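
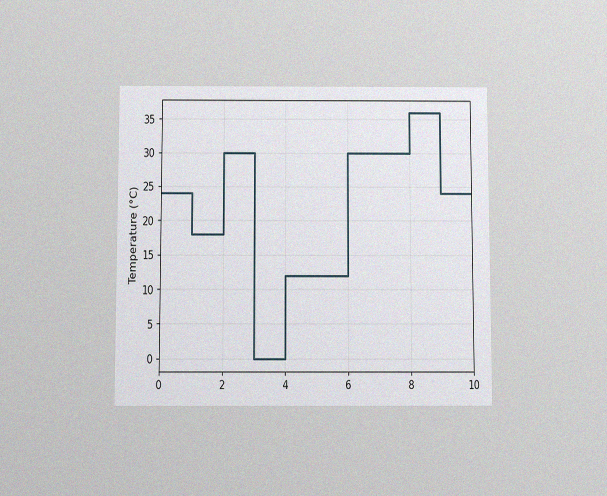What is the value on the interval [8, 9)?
36°C

The chart is viewed slightly from below, with some photo noise. On [8, 9) the step sits at 36°C.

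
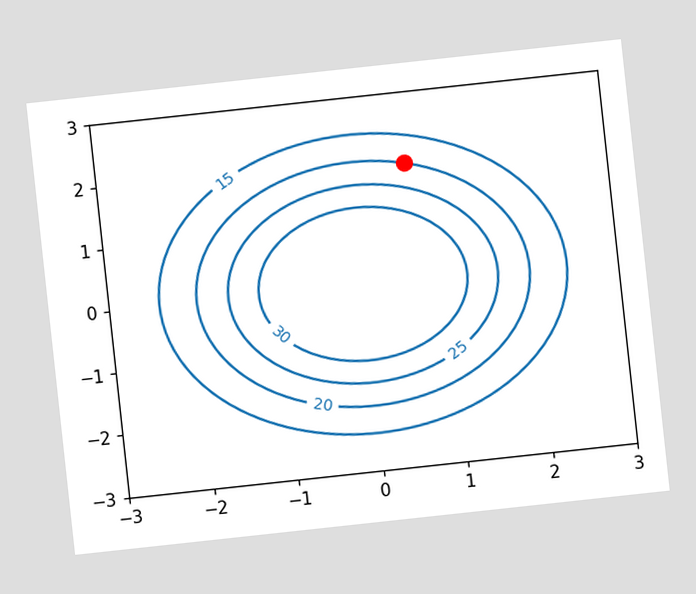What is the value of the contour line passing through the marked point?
The chart is tilted about 6° counter-clockwise. The marked point sits on the contour labelled 20.

20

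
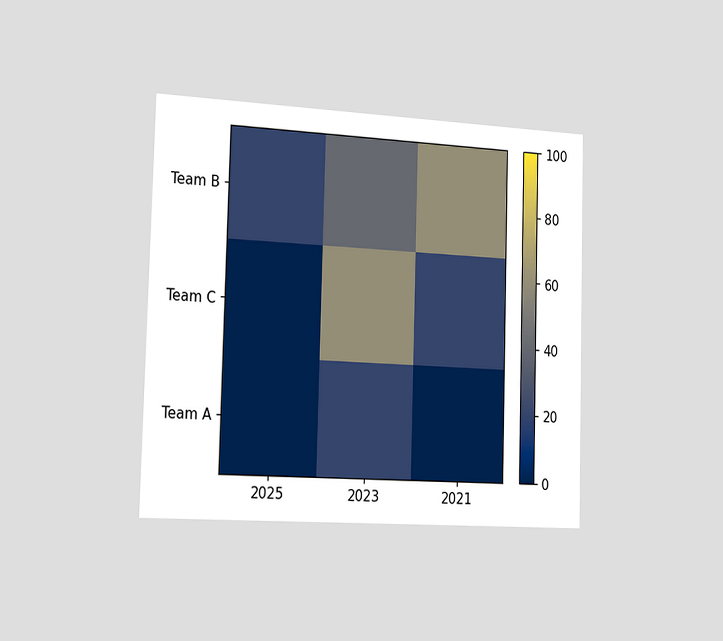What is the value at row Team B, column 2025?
20

The chart is viewed slightly from the left. Matching cell (Team B, 2025) against the colorbar gives 20.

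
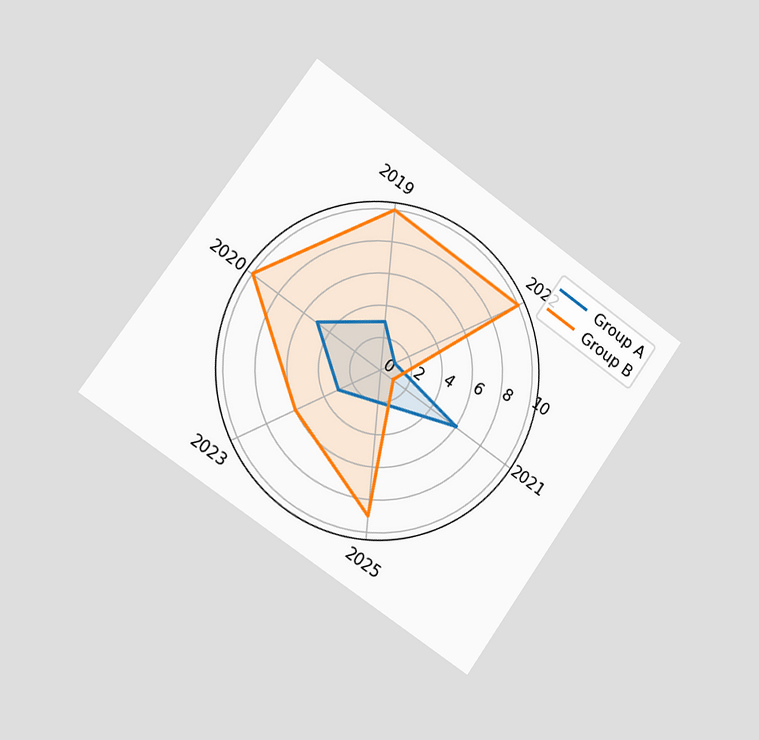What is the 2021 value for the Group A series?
6

The chart is tilted about 35° clockwise and viewed slightly from the left. On the 2021 axis, Group A reaches 6.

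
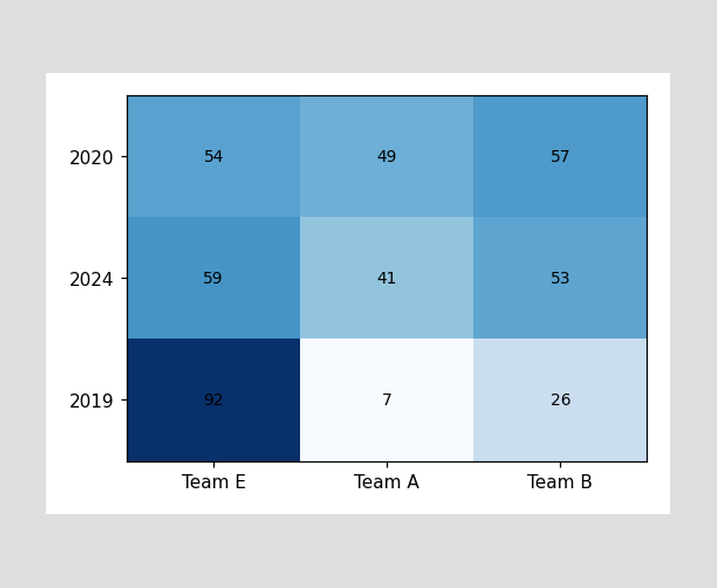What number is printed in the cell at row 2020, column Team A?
49

The (2020, Team A) cell reads 49.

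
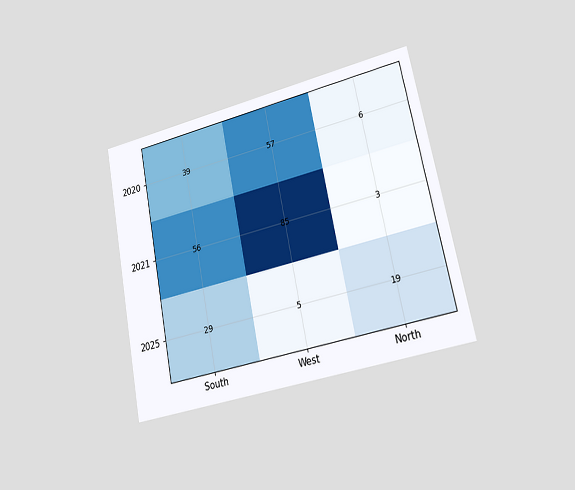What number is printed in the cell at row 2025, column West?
The chart is tilted about 12° counter-clockwise and viewed slightly from the right. The (2025, West) cell reads 5.

5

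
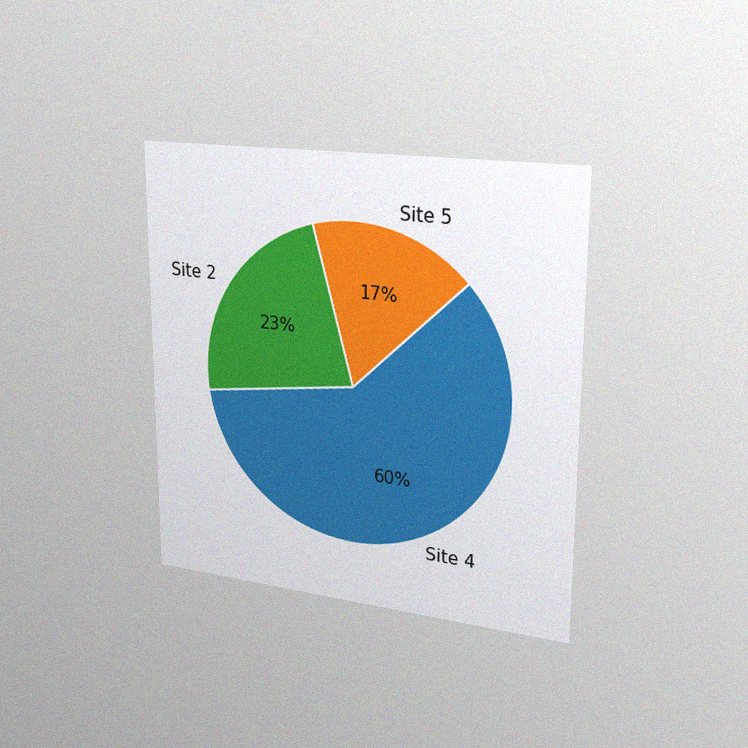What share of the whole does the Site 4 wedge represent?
The chart is viewed slightly from the right, with some photo noise. The Site 4 slice takes up 60% of the pie.

60%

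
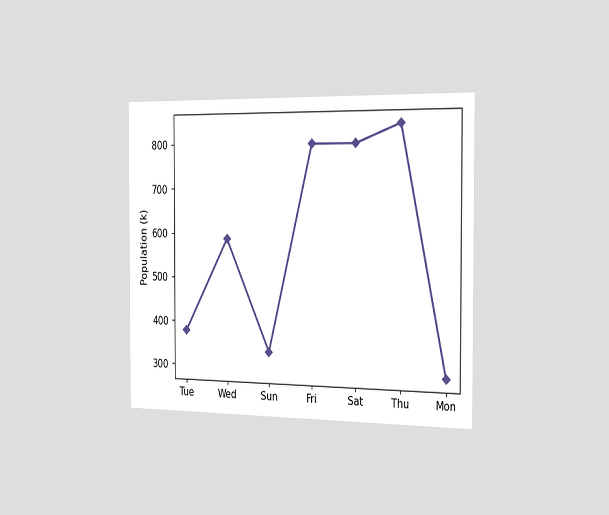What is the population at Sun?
The chart is viewed slightly from the right. At Sun, the line is at 336k.

336k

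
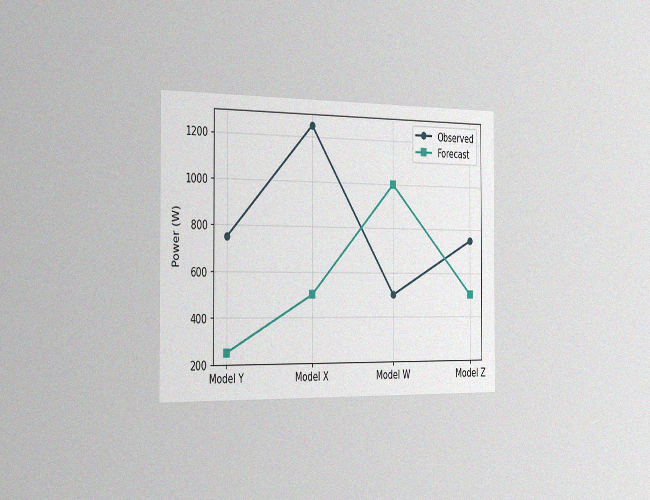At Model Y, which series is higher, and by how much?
The chart is viewed slightly from the left, with some photo noise. At Model Y, Observed sits above the other line by 500W.

Observed, by 500W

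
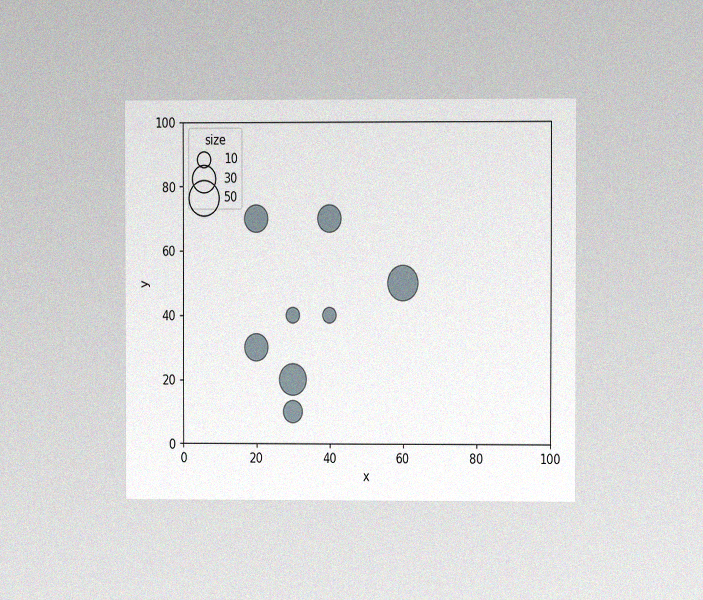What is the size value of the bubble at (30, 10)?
The chart is viewed at a slight angle, with some photo noise. Matching the bubble at (30, 10) against the size legend gives 20.

20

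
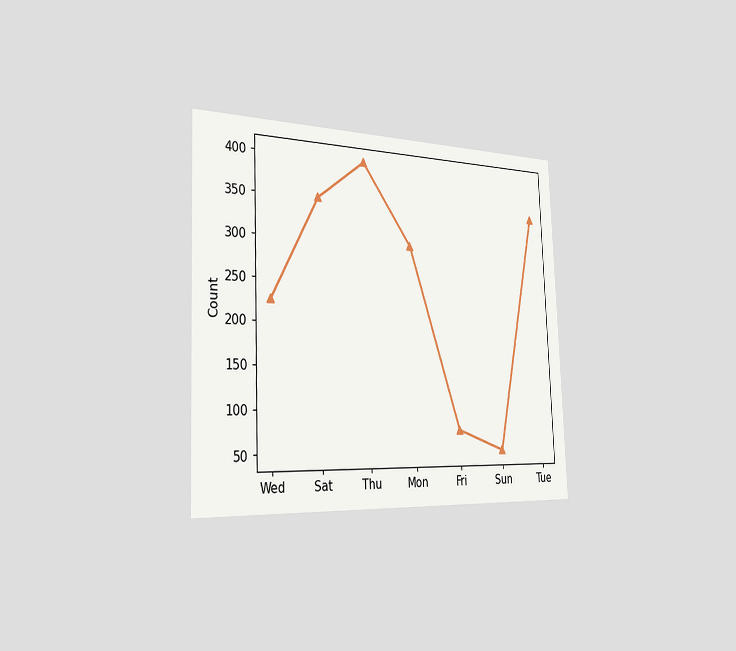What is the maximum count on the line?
400

The chart is tilted about 2° counter-clockwise and viewed slightly from the left. The highest point is at Thu, and reading across to the y-axis gives 400.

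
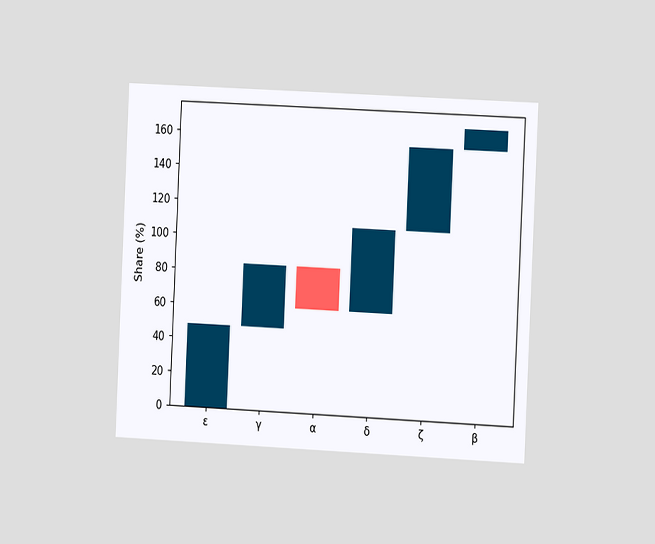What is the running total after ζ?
The chart is tilted about 3° clockwise and viewed slightly from the right. After ζ the running total reaches 156%.

156%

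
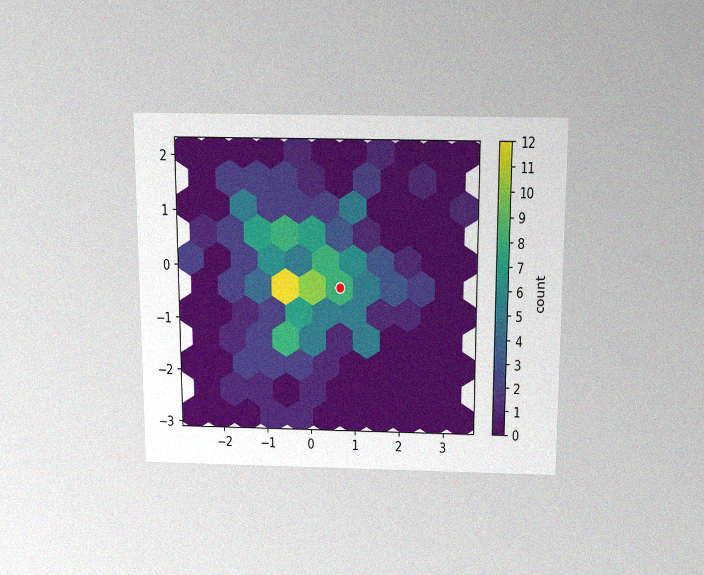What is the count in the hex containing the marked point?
The chart is viewed slightly from above, with some photo noise. The marked hex reads 8 on the colorbar.

8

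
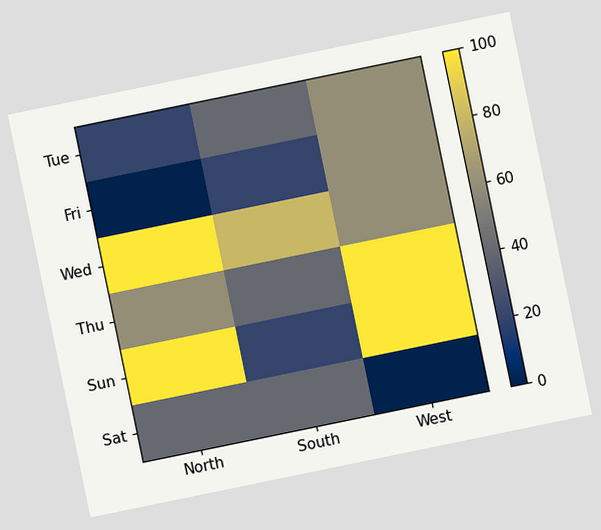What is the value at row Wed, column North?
100

The chart is tilted about 12° counter-clockwise. Matching cell (Wed, North) against the colorbar gives 100.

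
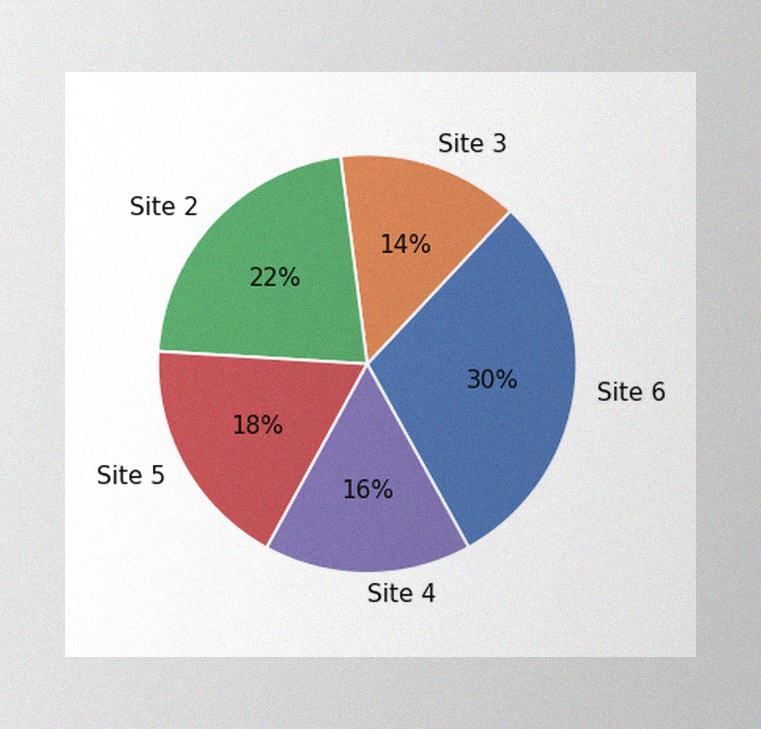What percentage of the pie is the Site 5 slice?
The image has some photo noise and uneven lighting. The Site 5 slice takes up 18% of the pie.

18%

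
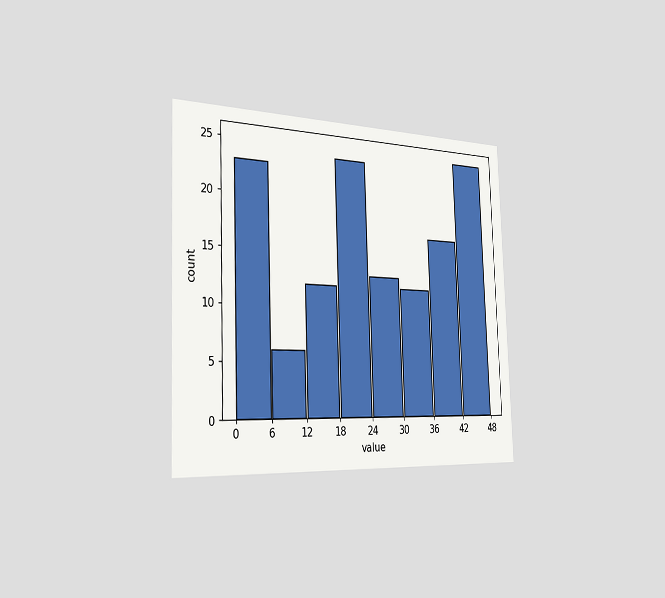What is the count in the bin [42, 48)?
The chart is tilted about 2° counter-clockwise and viewed slightly from the left. The [42, 48) bin has height 25.

25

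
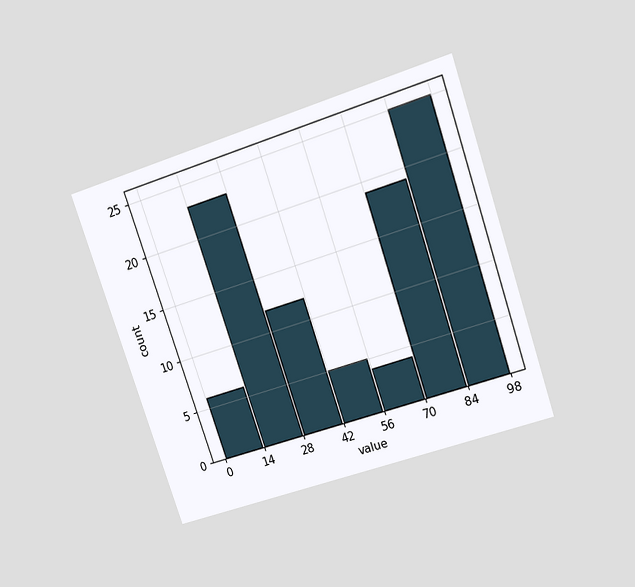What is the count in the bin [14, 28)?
The chart is tilted about 19° counter-clockwise and viewed at a slight angle. The [14, 28) bin has height 23.

23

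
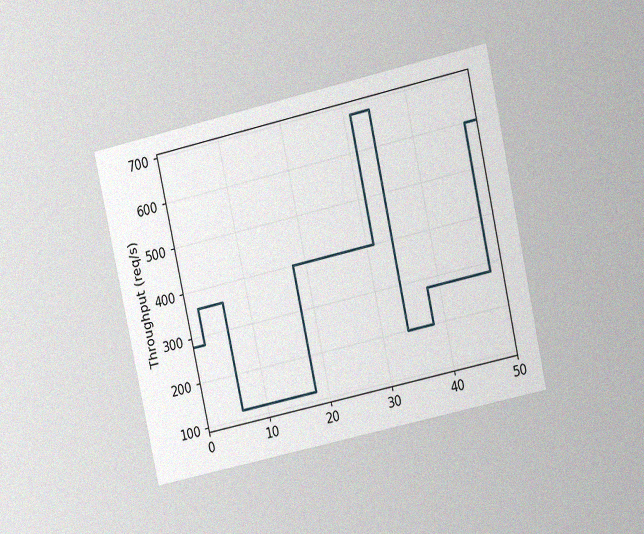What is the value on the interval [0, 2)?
The chart is tilted about 12° counter-clockwise and viewed at a slight angle, with some photo noise. On [0, 2) the step sits at 280req/s.

280req/s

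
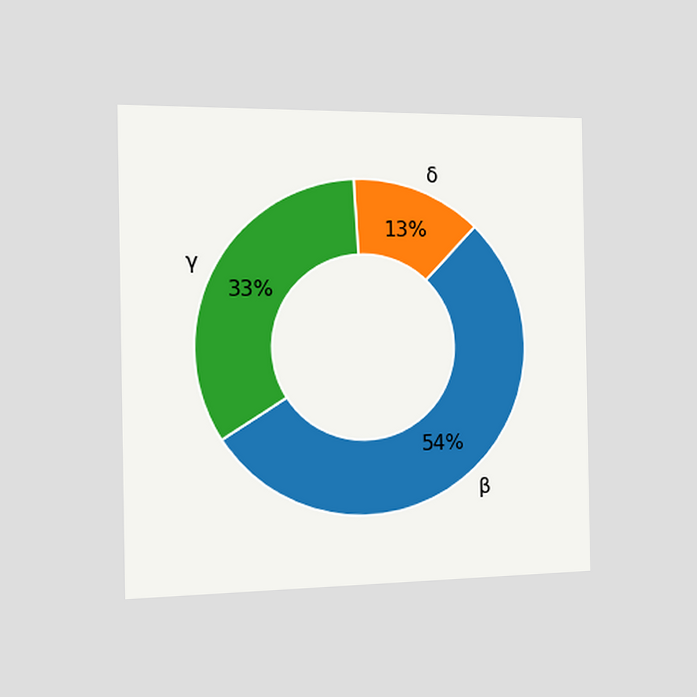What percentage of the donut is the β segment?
54%

The chart is viewed slightly from the left. The β segment takes up 54% of the ring.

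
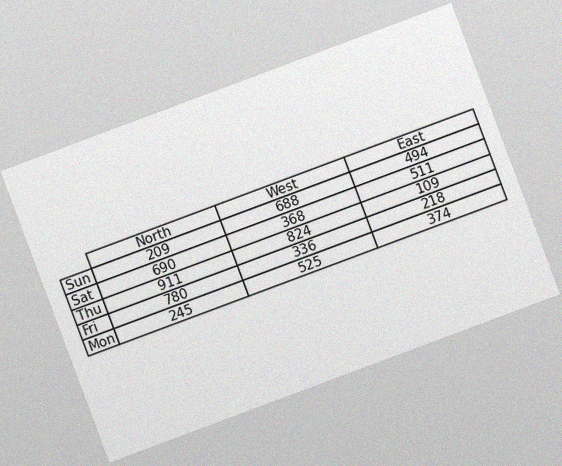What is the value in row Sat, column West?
368

The chart is tilted about 20° counter-clockwise, with some photo noise. The (Sat, West) cell reads 368.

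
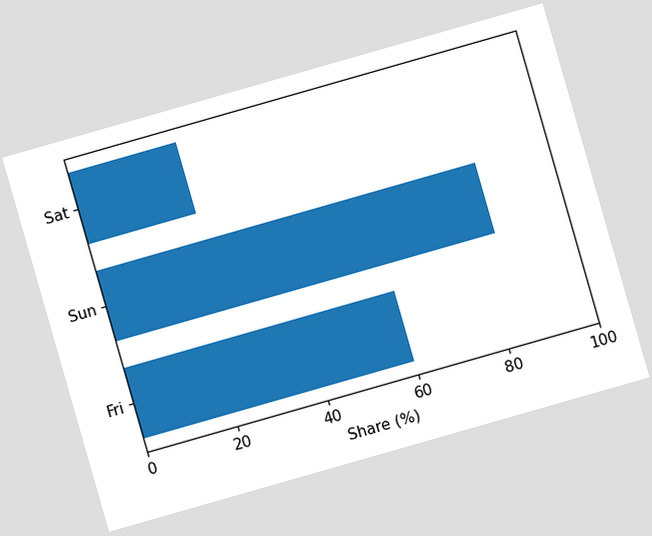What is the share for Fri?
60%

The chart is tilted about 16° counter-clockwise. Reading along the chart's x-axis, the Fri bar reaches 60%.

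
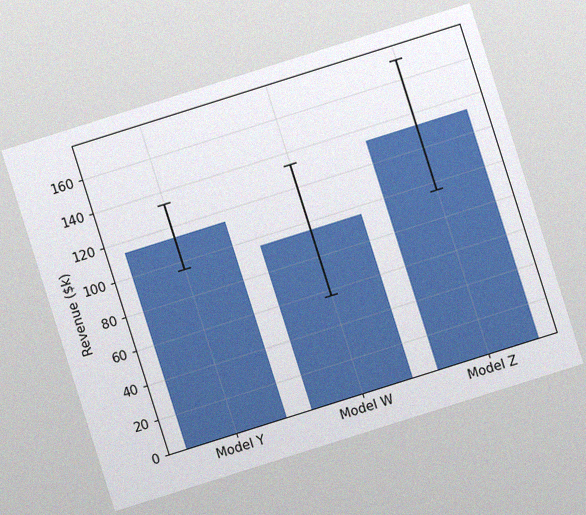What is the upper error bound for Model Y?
The chart is tilted about 18° counter-clockwise, with some photo noise. The Model Y bar's upper whisker reaches $133k.

$133k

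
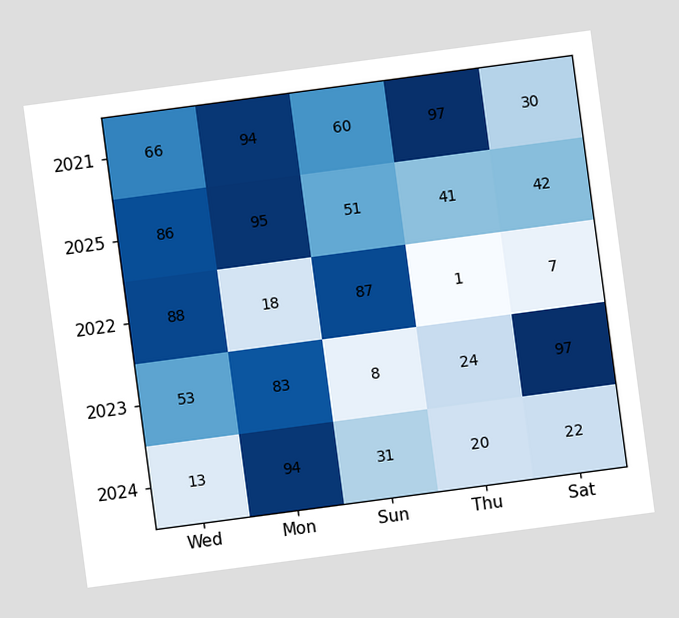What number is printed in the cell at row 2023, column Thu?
24

The chart is tilted about 8° counter-clockwise. The (2023, Thu) cell reads 24.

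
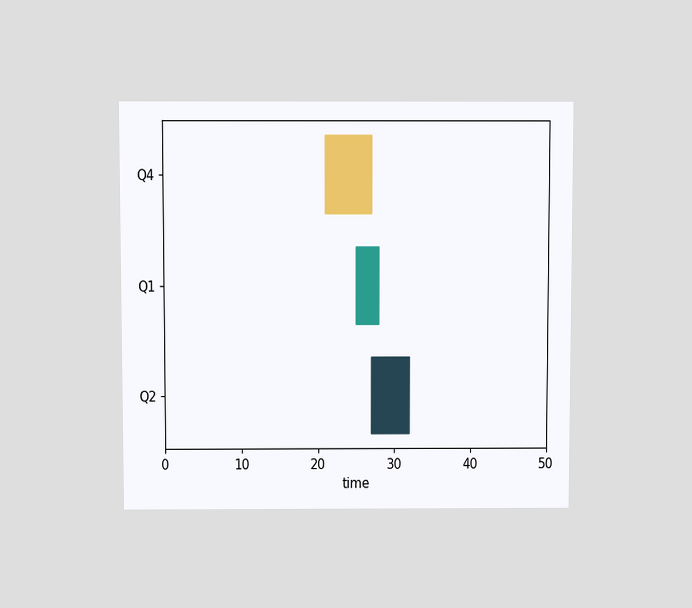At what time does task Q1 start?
25

The chart is viewed slightly from above. The Q1 bar begins at t=25.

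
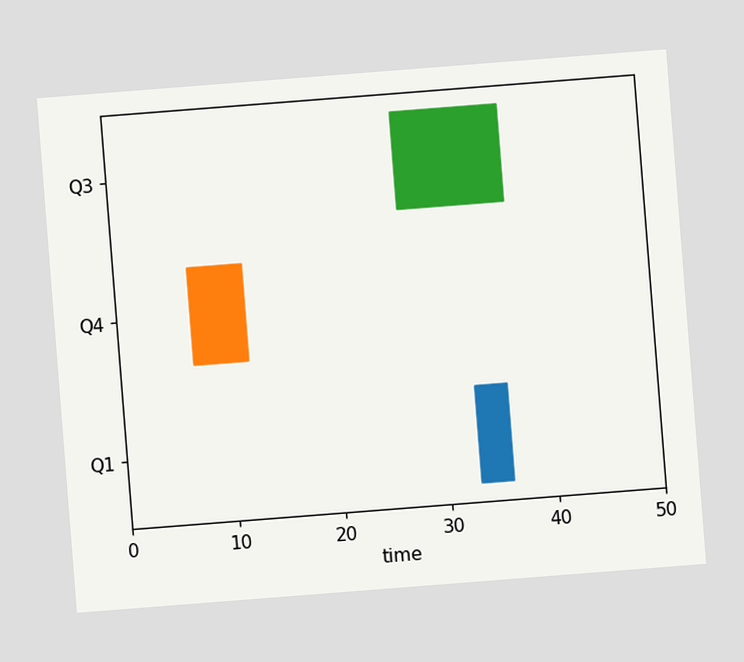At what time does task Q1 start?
The chart is tilted about 4° counter-clockwise. The Q1 bar begins at t=33.

33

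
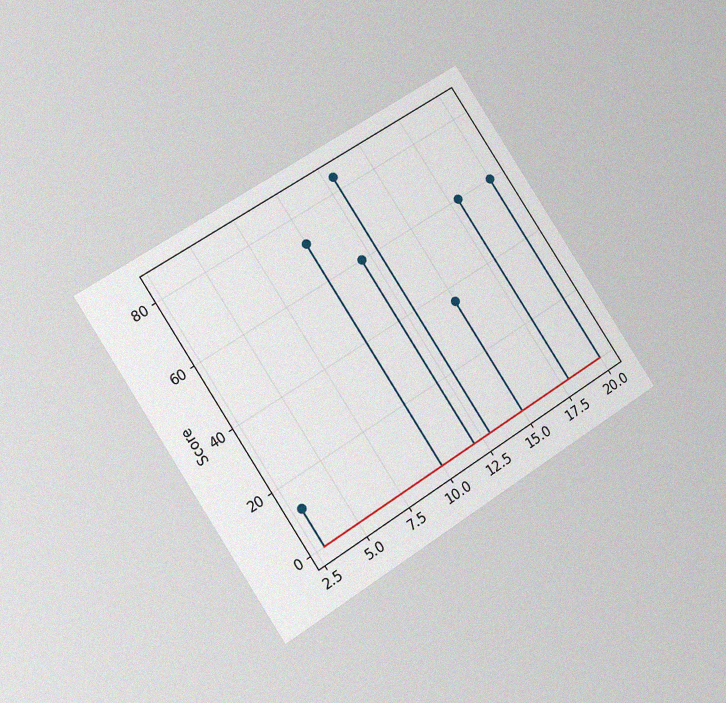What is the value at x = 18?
The chart is tilted about 33° counter-clockwise and viewed at a slight angle, with some photo noise. The stem at x=18 reaches 60.

60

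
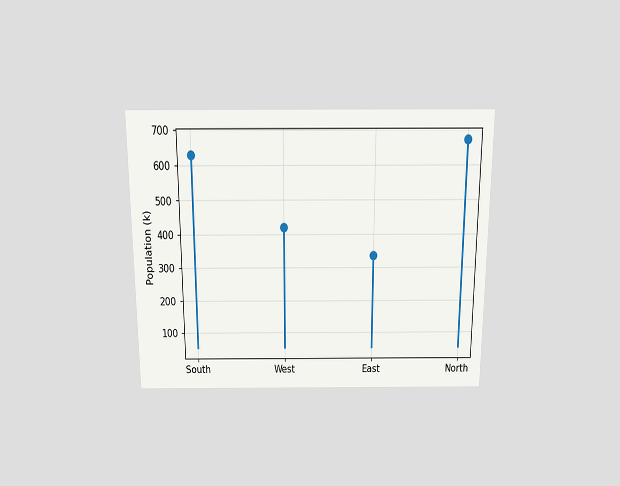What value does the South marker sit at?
The chart is viewed slightly from above. The South marker sits at 630k.

630k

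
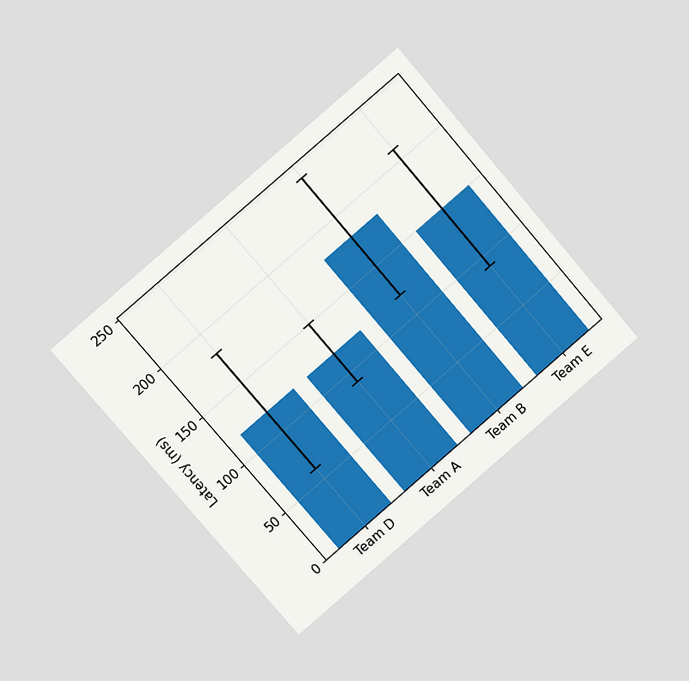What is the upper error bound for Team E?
The chart is tilted about 41° counter-clockwise and viewed at a slight angle. The Team E bar's upper whisker reaches 210ms.

210ms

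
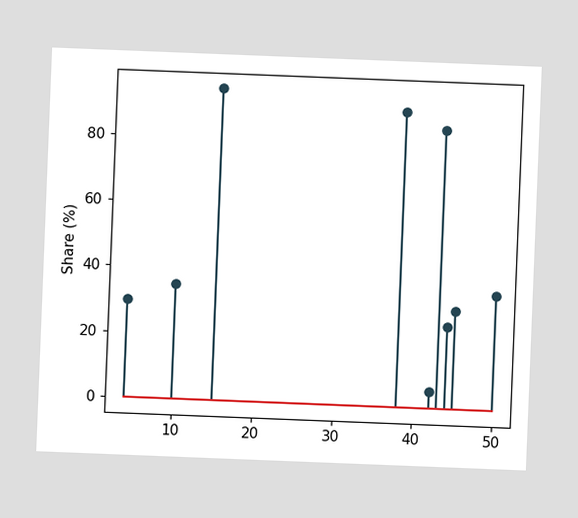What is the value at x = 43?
85%

The chart is tilted about 2° clockwise. The stem at x=43 reaches 85%.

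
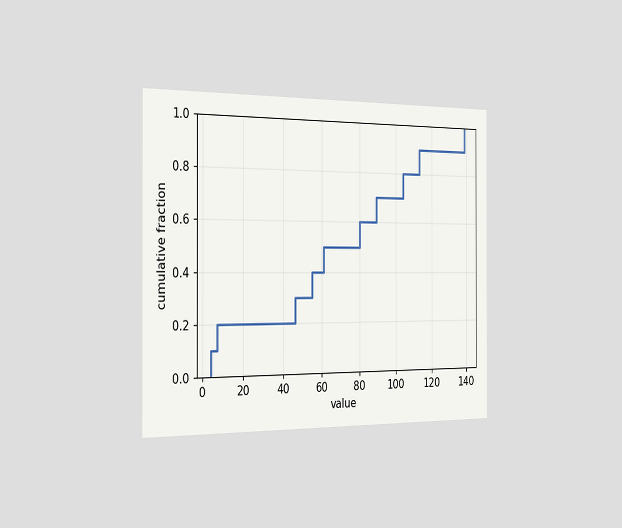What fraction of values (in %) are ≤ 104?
80%

The chart is viewed slightly from the left. At x=104 the ECDF step is at 80%.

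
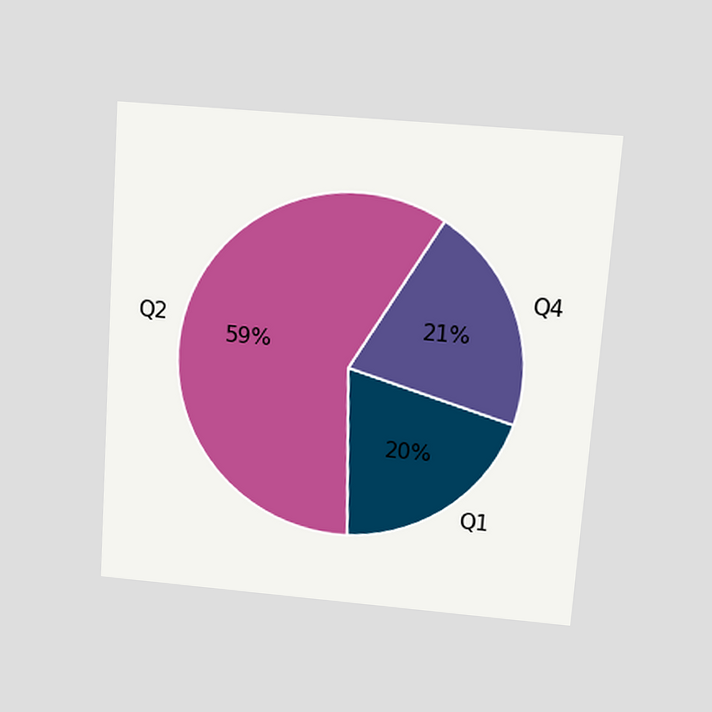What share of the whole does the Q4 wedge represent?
21%

The chart is tilted about 4° clockwise and viewed slightly from above. The Q4 slice takes up 21% of the pie.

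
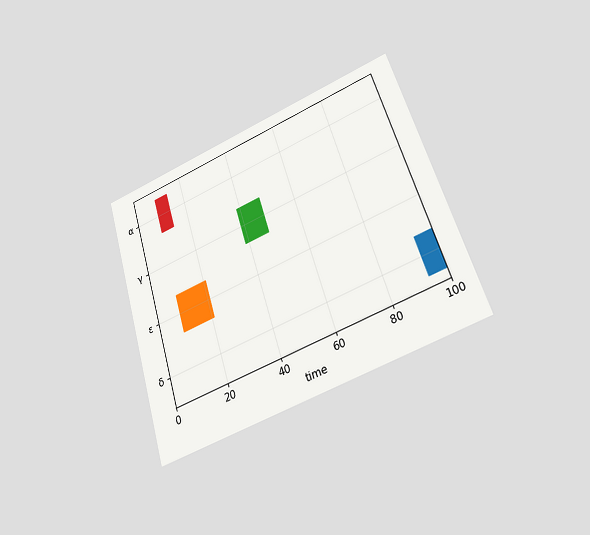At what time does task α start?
The chart is tilted about 17° counter-clockwise and viewed at a slight angle. The α bar begins at t=9.

9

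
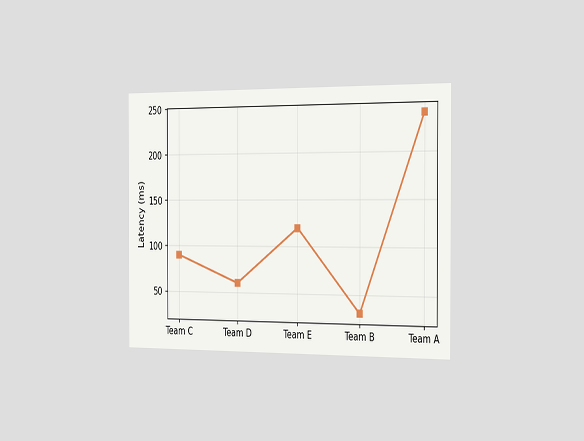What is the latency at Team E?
The chart is viewed slightly from the right. At Team E, the line is at 120ms.

120ms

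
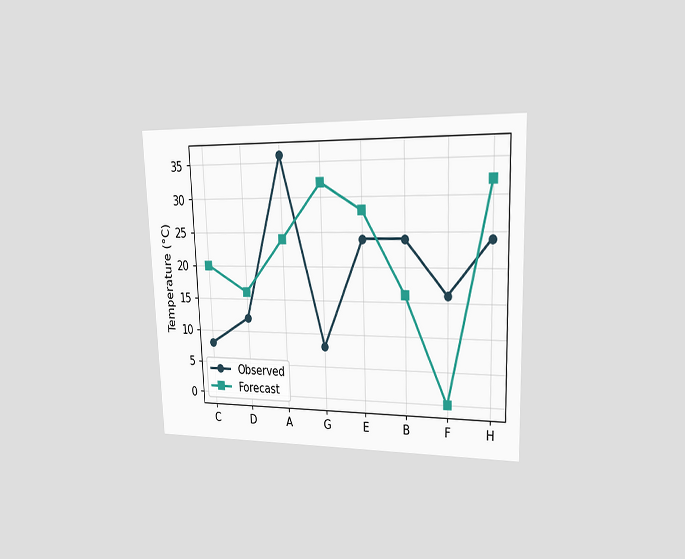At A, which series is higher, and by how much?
Observed, by 12°C

The chart is tilted about 2° counter-clockwise and viewed slightly from the right. At A, Observed sits above the other line by 12°C.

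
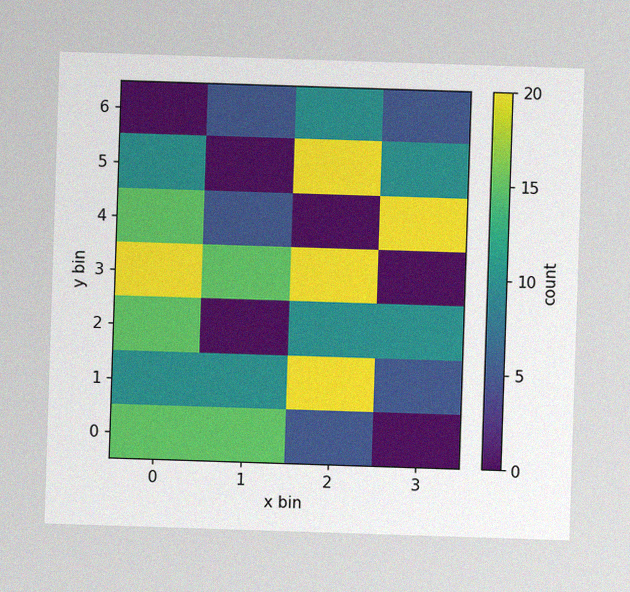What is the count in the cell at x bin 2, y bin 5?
20

The image has some photo noise and uneven lighting. Matching the cell (2, 5) against the colorbar gives 20.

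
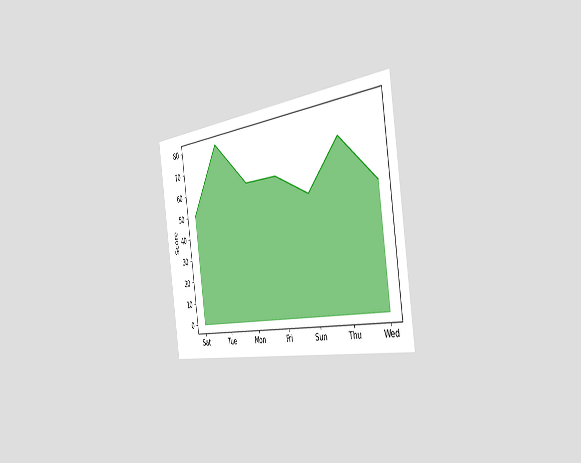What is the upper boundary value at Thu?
The chart is tilted about 8° counter-clockwise and viewed slightly from the right. At Thu the upper boundary is at 70.

70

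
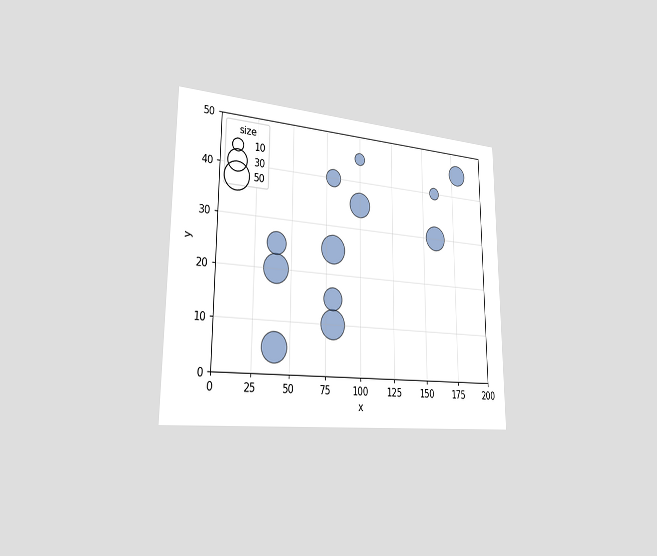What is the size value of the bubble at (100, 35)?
The chart is viewed slightly from the left. Matching the bubble at (100, 35) against the size legend gives 40.

40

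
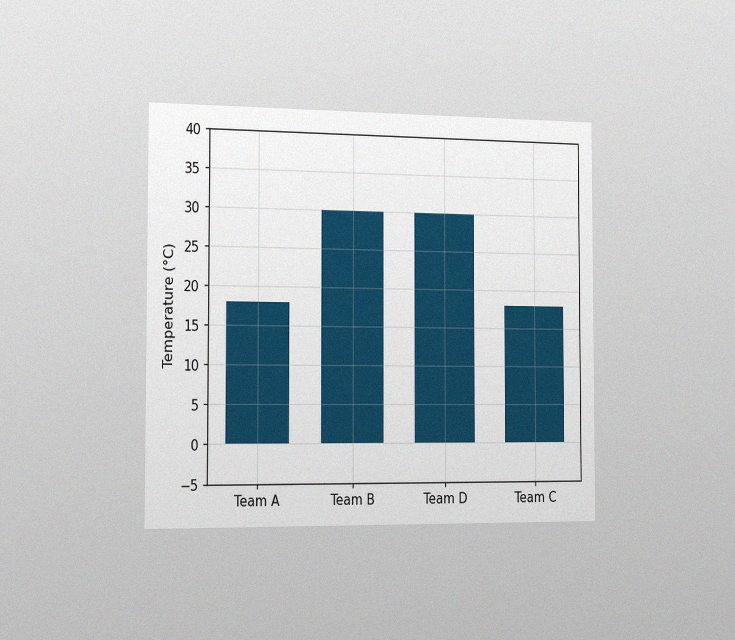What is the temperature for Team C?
The chart is viewed slightly from the left, with some photo noise. Reading along the chart's y-axis, the Team C bar reaches 18°C.

18°C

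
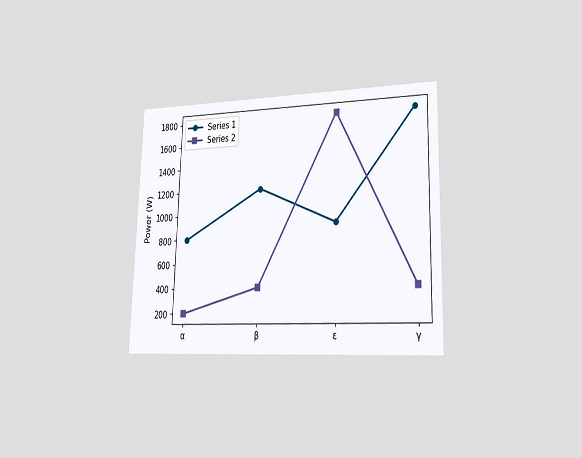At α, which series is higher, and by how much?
The chart is viewed slightly from the right. At α, Series 1 sits above the other line by 600W.

Series 1, by 600W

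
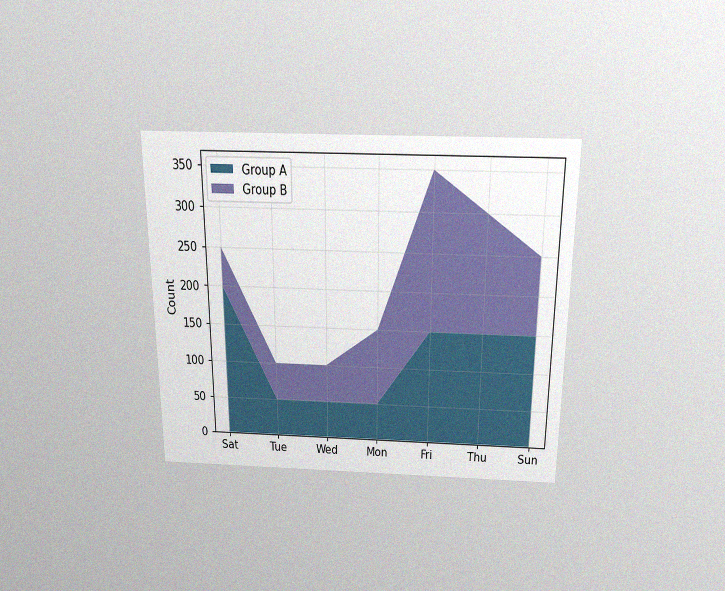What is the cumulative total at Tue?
The chart is viewed slightly from above, with some photo noise. The stacked total at Tue reaches 100.

100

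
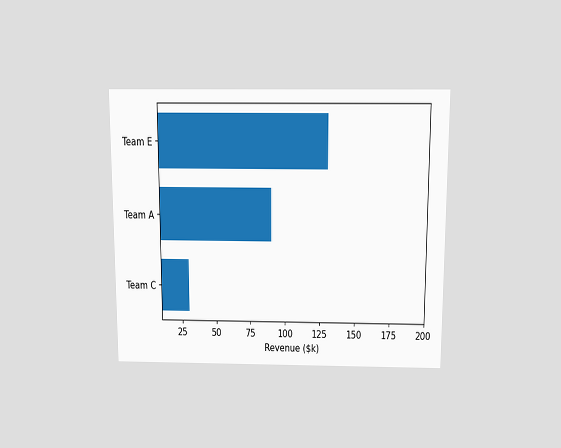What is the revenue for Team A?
$90k

The chart is viewed slightly from above. Reading along the chart's x-axis, the Team A bar reaches $90k.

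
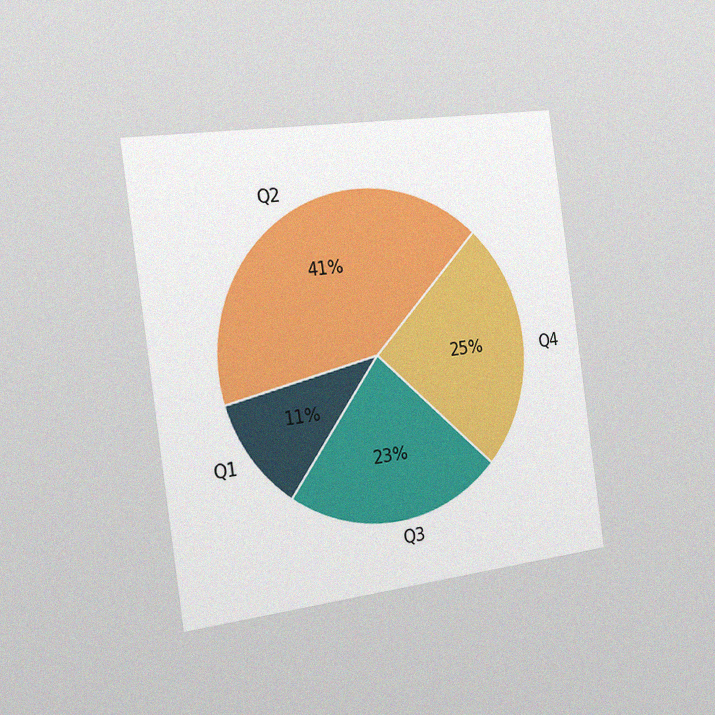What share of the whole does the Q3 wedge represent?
The chart is tilted about 8° counter-clockwise and viewed slightly from the left, with some photo noise. The Q3 slice takes up 23% of the pie.

23%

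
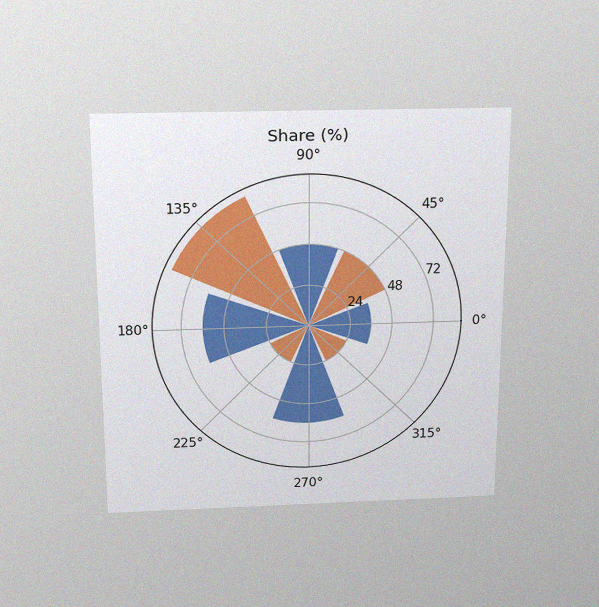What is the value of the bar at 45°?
48%

The chart is viewed slightly from above, with some photo noise. The bar at 45° reaches 48% on the radial axis.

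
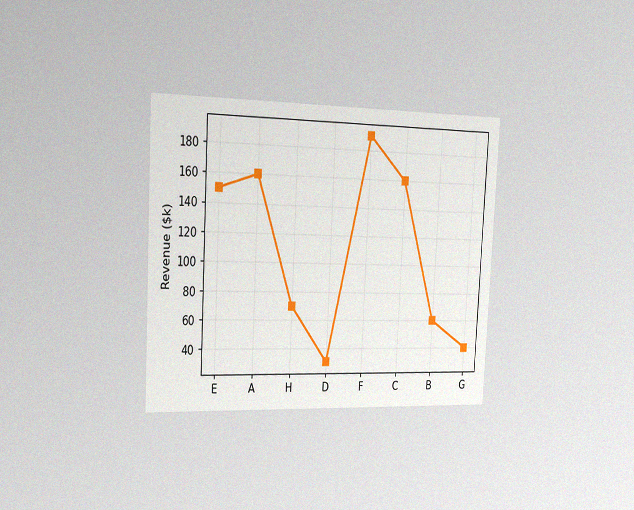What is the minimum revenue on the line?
The chart is tilted about 3° clockwise and viewed slightly from the left, with some photo noise. The lowest point is at D, and reading across to the y-axis gives $30k.

$30k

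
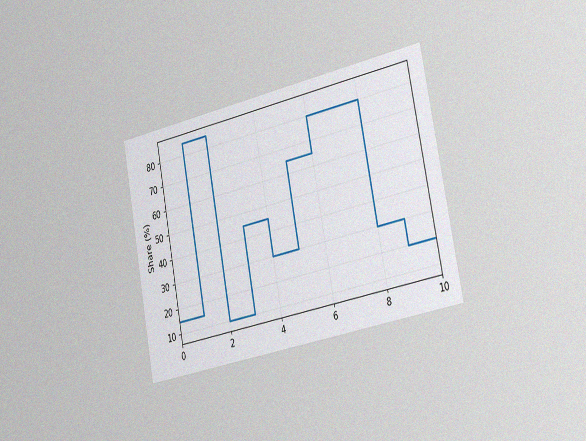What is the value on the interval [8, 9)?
30%

The chart is tilted about 11° counter-clockwise and viewed slightly from the right, with some photo noise. On [8, 9) the step sits at 30%.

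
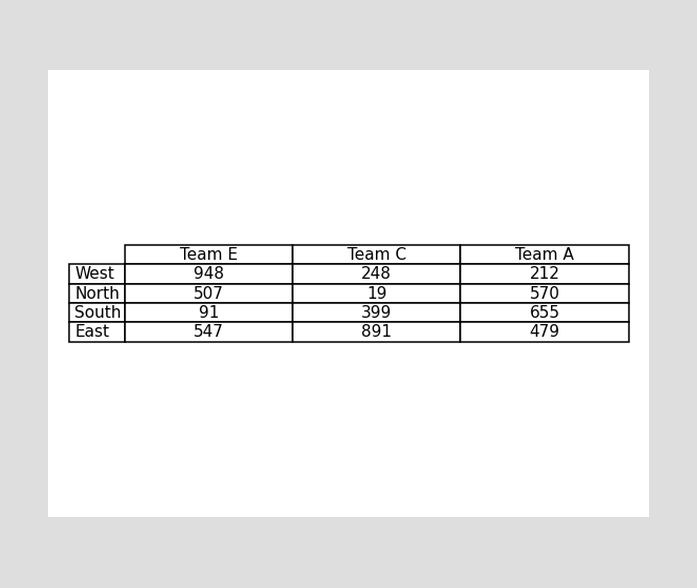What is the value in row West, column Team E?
The (West, Team E) cell reads 948.

948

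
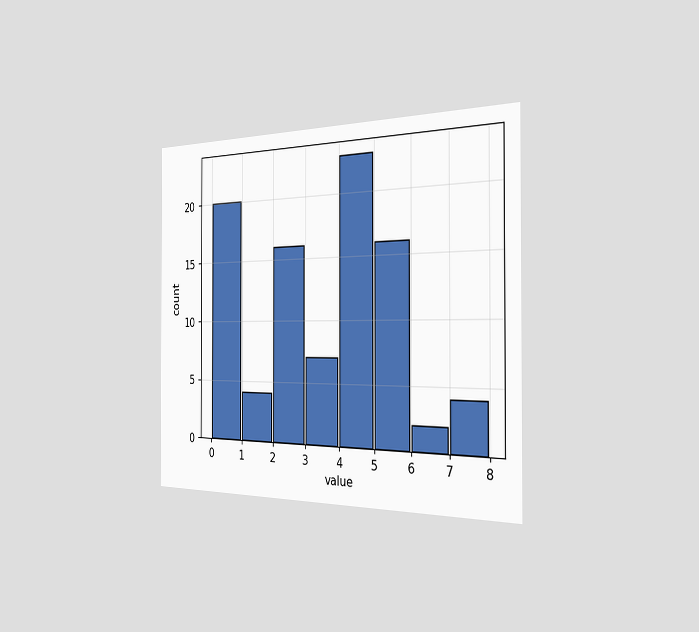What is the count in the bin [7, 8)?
4

The chart is viewed slightly from the right. The [7, 8) bin has height 4.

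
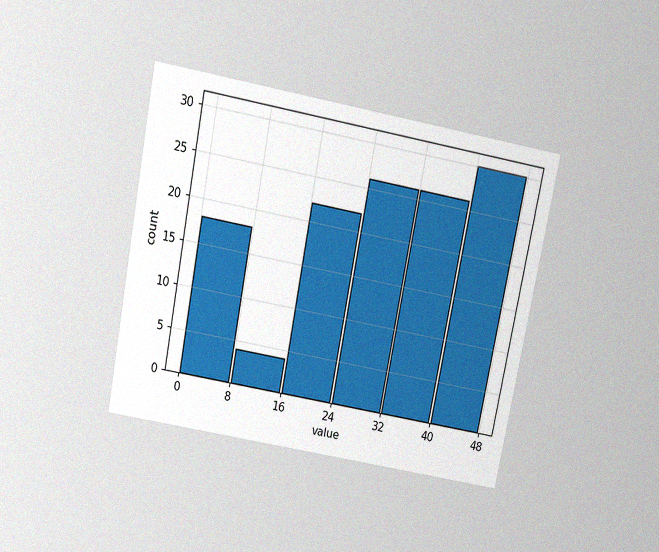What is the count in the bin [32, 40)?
26

The chart is tilted about 11° clockwise and viewed slightly from above, with some photo noise. The [32, 40) bin has height 26.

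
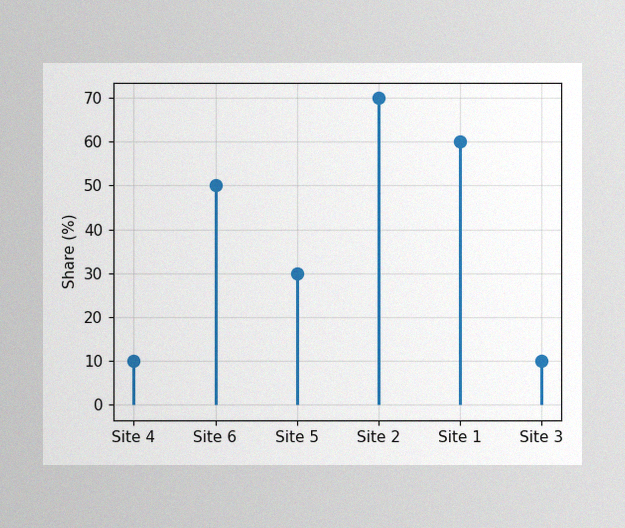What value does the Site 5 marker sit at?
The image has some photo noise and uneven lighting. The Site 5 marker sits at 30%.

30%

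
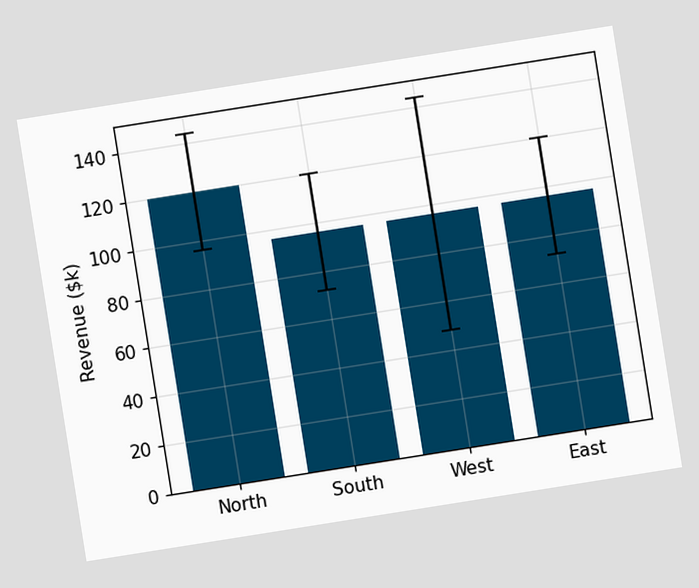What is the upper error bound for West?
The chart is tilted about 9° counter-clockwise. The West bar's upper whisker reaches $144k.

$144k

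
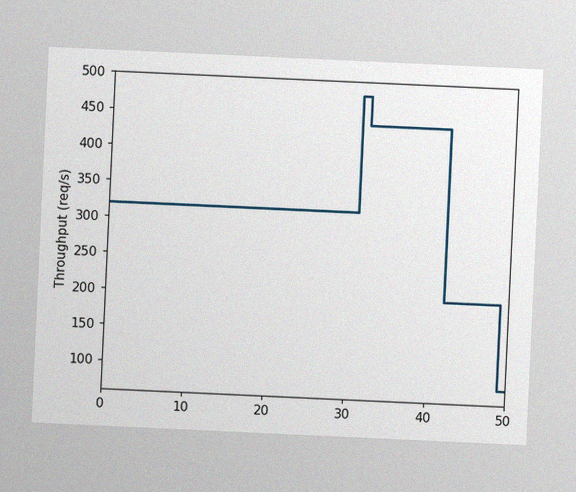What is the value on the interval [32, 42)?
The chart is tilted about 3° clockwise, with some photo noise. On [32, 42) the step sits at 440req/s.

440req/s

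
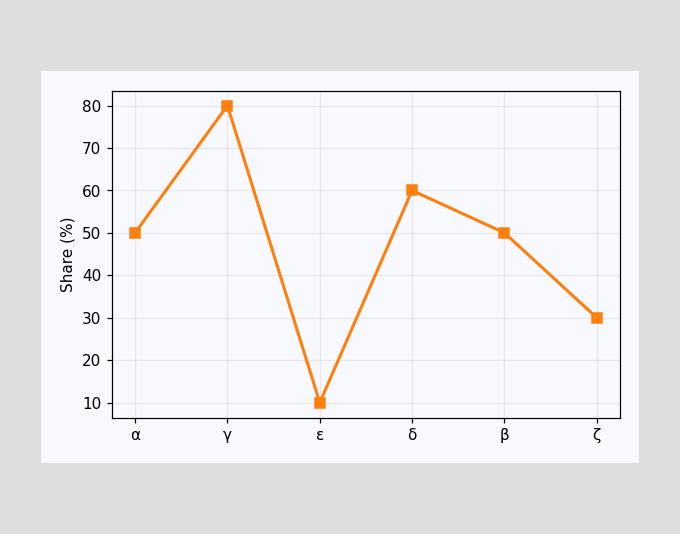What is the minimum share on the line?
10%

The lowest point is at ε, and reading across to the y-axis gives 10%.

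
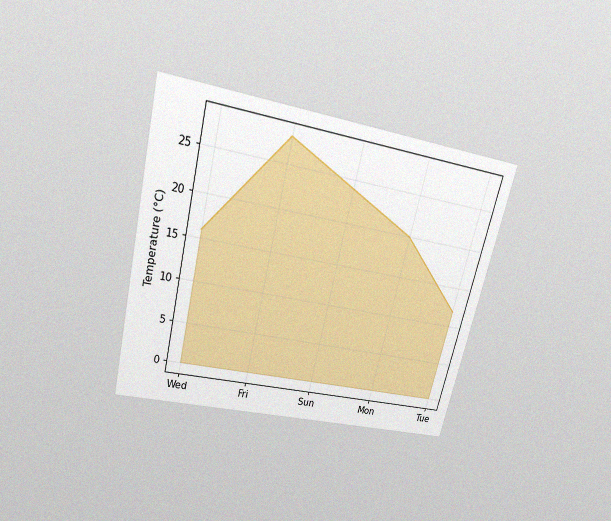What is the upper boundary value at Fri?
The chart is tilted about 14° clockwise and viewed slightly from above, with some photo noise. At Fri the upper boundary is at 28°C.

28°C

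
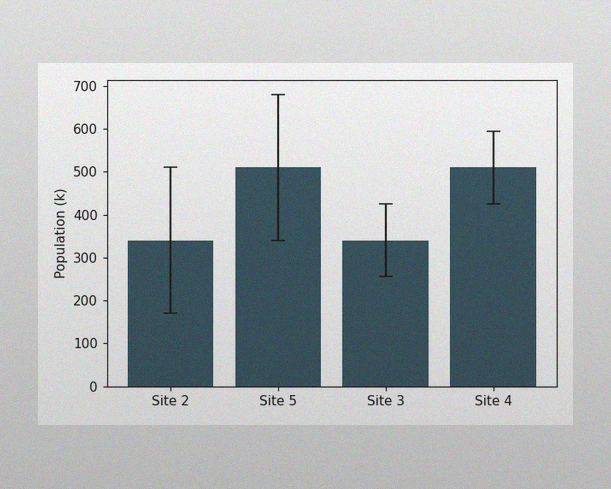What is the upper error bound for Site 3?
425k

The image has some photo noise and uneven lighting. The Site 3 bar's upper whisker reaches 425k.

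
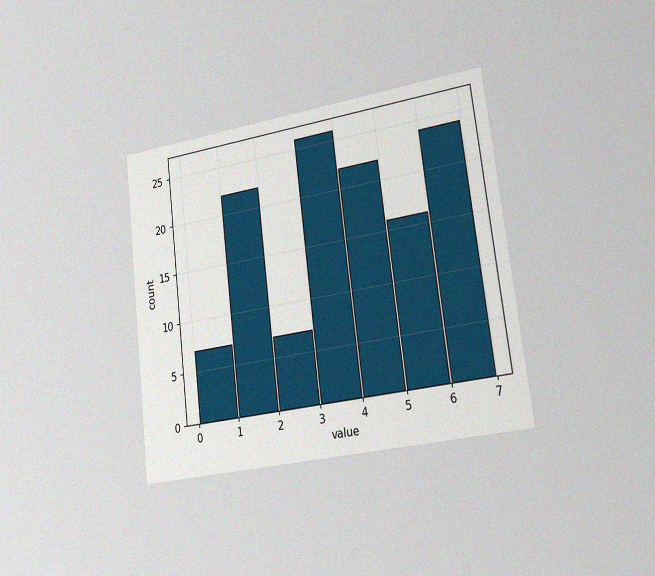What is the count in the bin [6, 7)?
24

The chart is tilted about 7° counter-clockwise and viewed slightly from the right, with some photo noise. The [6, 7) bin has height 24.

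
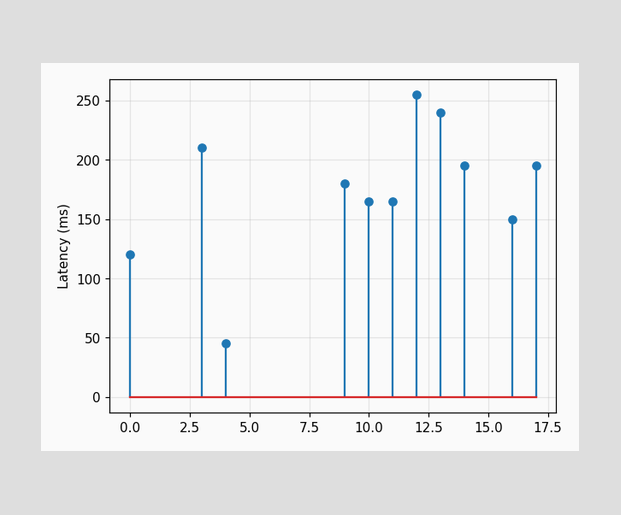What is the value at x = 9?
180ms

The stem at x=9 reaches 180ms.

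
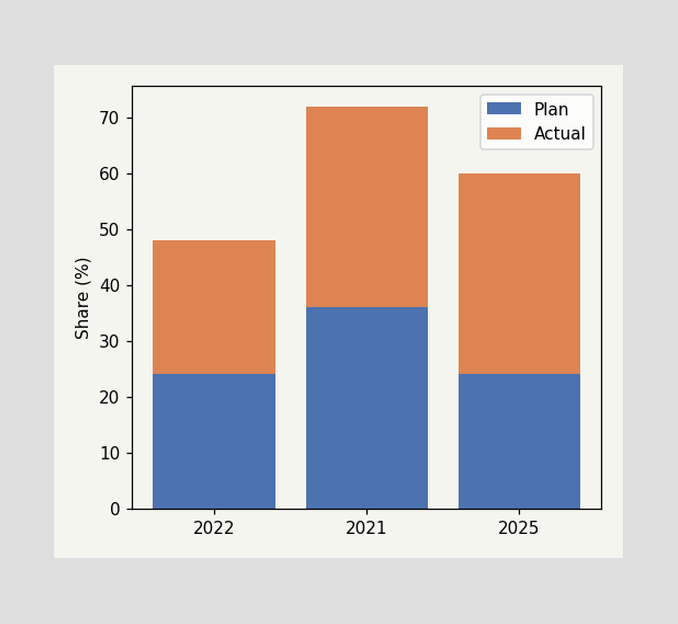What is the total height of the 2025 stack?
The 2025 stack's top reaches 60% on the y-axis.

60%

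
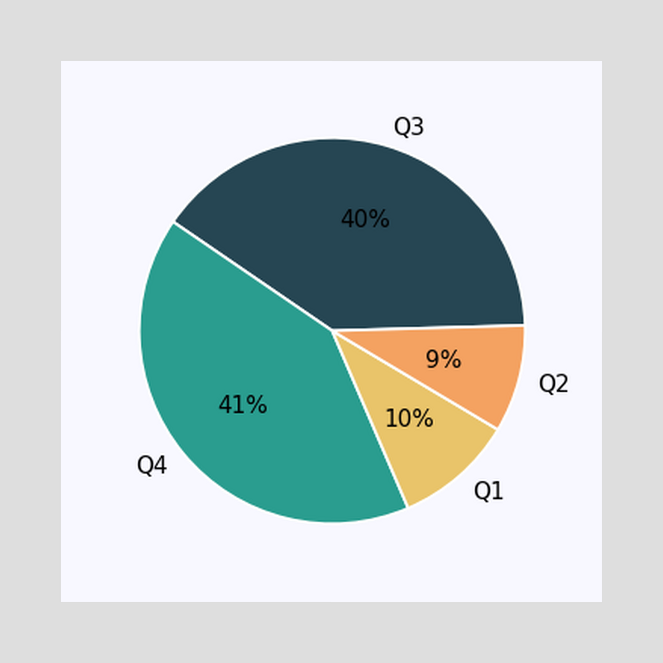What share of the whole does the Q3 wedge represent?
The Q3 slice takes up 40% of the pie.

40%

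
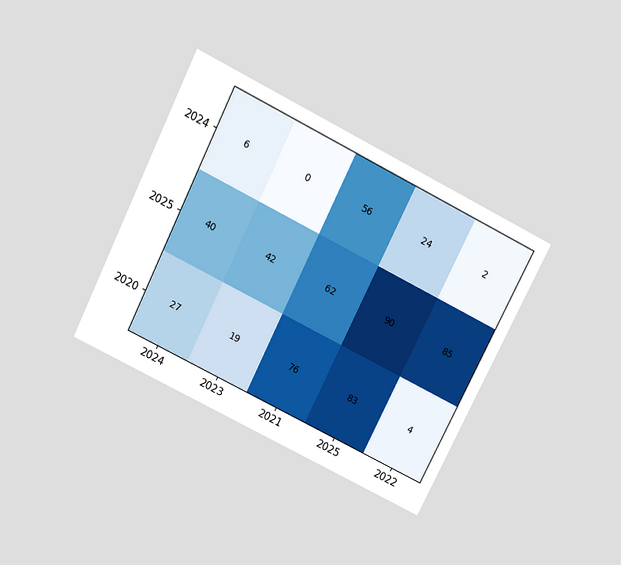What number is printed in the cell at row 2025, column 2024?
40

The chart is tilted about 27° clockwise and viewed slightly from above. The (2025, 2024) cell reads 40.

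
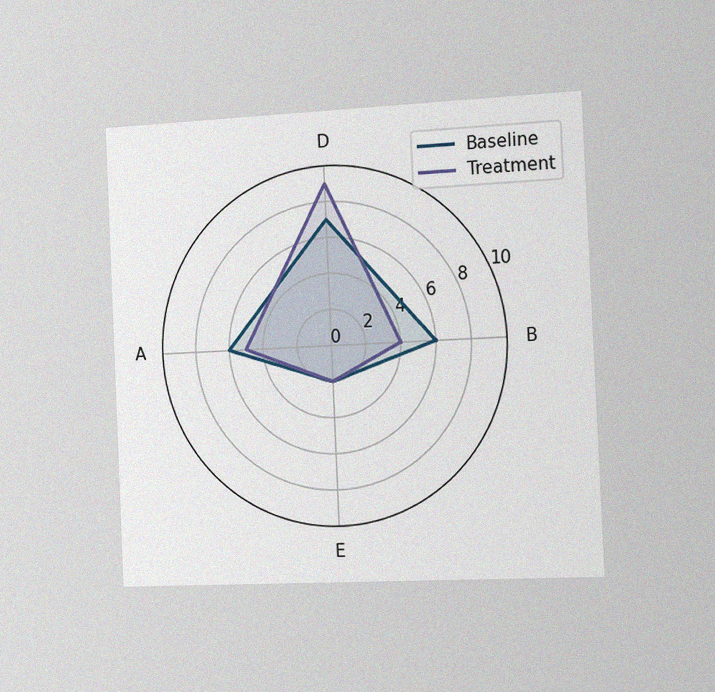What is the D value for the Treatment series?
9

The chart is tilted about 3° counter-clockwise and viewed slightly from the right, with some photo noise. On the D axis, Treatment reaches 9.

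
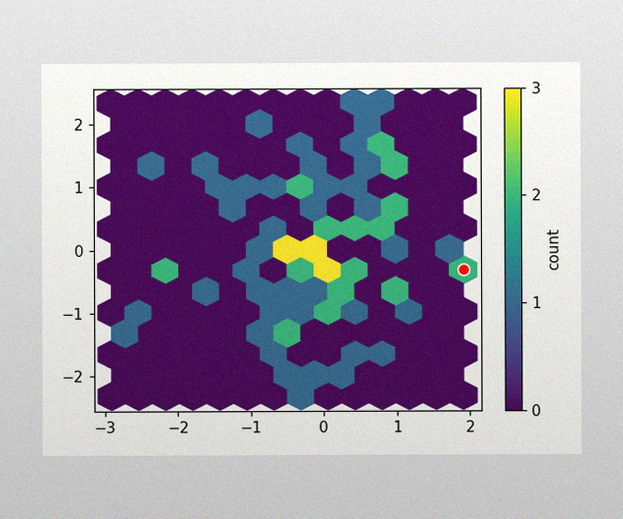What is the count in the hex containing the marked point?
The image has some photo noise and uneven lighting. The marked hex reads 2 on the colorbar.

2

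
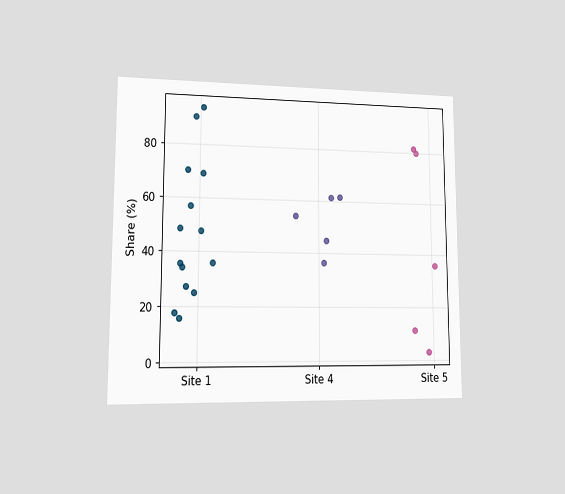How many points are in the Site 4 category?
The chart is viewed at a slight angle. Counting the markers in the Site 4 column gives 5.

5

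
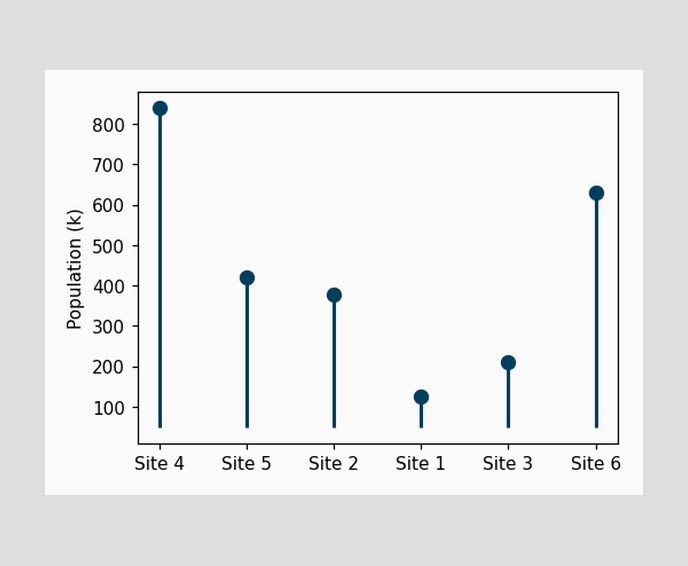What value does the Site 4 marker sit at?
840k

The Site 4 marker sits at 840k.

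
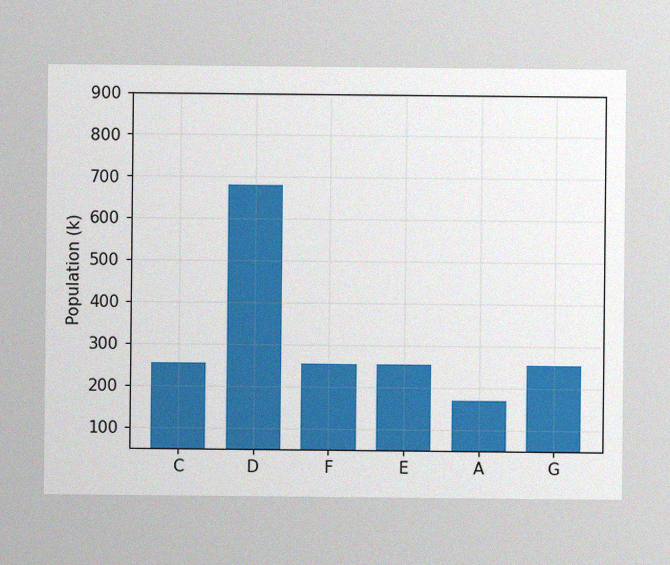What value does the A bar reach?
170k

The image has some photo noise and uneven lighting. Reading along the chart's y-axis, the A bar reaches 170k.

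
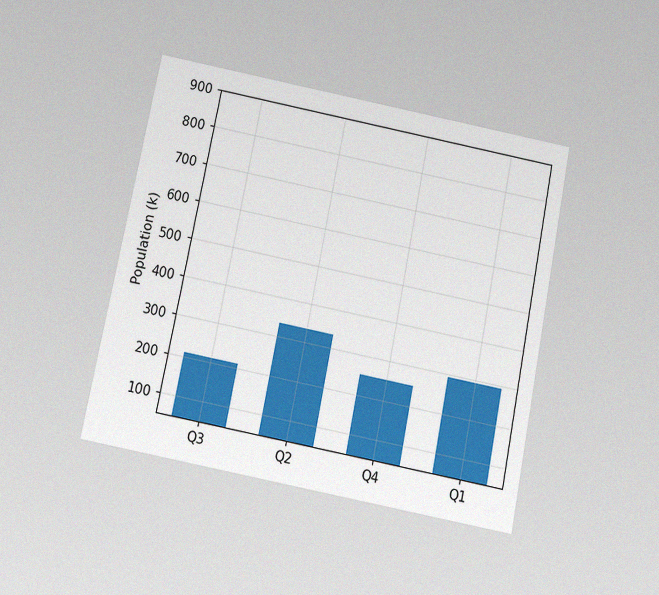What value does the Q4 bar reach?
The chart is tilted about 11° clockwise and viewed slightly from below, with some photo noise. Reading along the chart's y-axis, the Q4 bar reaches 252k.

252k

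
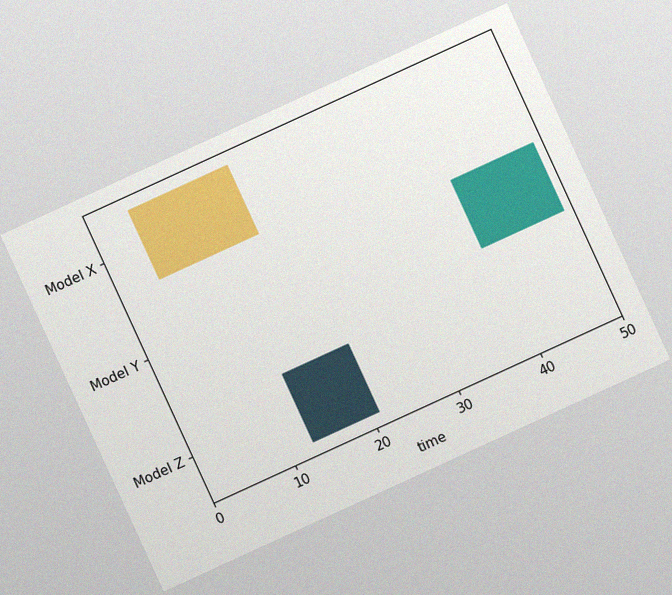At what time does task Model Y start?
39

The chart is tilted about 25° counter-clockwise, with some photo noise. The Model Y bar begins at t=39.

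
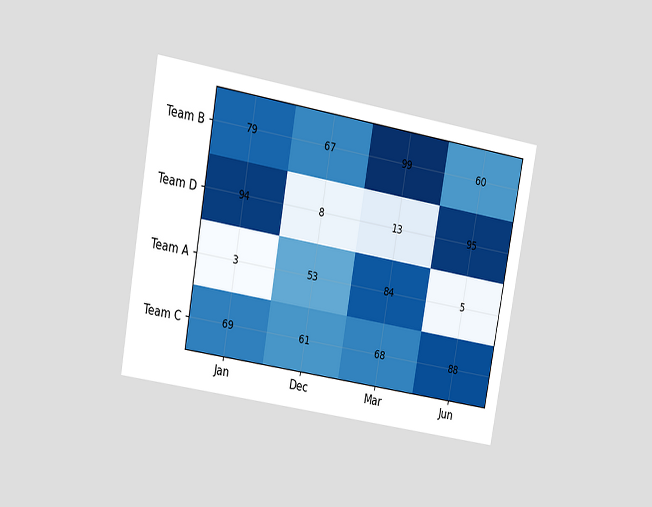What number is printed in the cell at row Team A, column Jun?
The chart is tilted about 10° clockwise and viewed at a slight angle. The (Team A, Jun) cell reads 5.

5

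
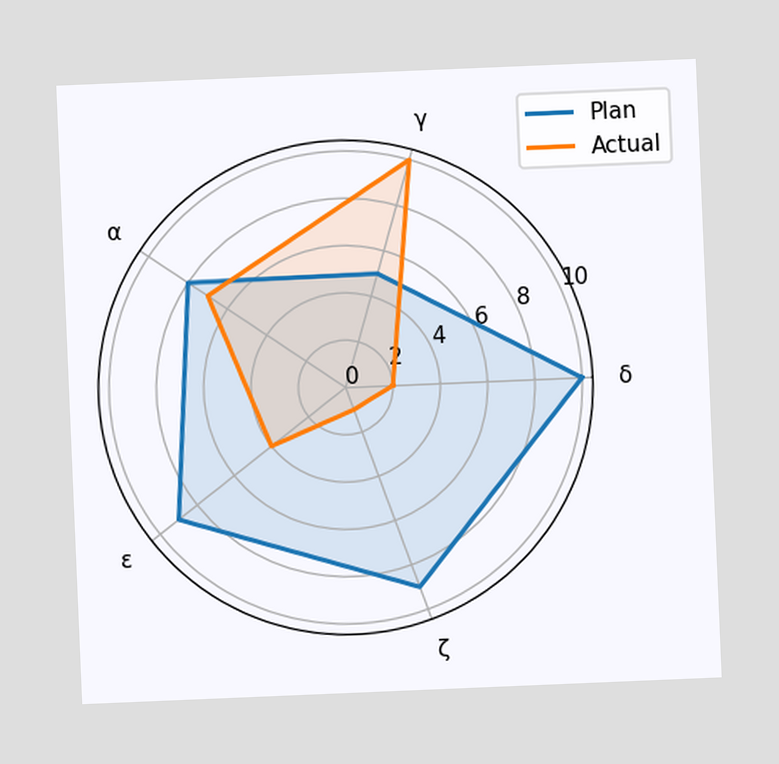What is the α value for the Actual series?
7

The chart is tilted about 2° counter-clockwise. On the α axis, Actual reaches 7.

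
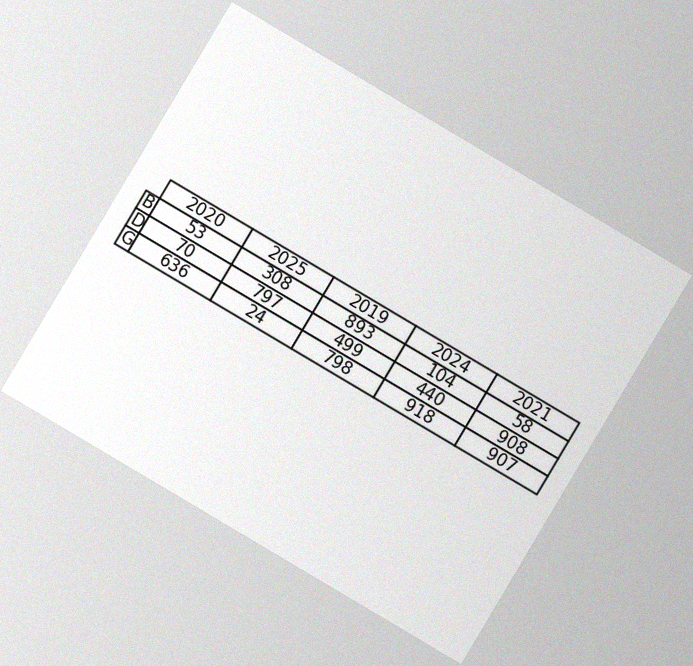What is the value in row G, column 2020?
The chart is tilted about 31° clockwise, with some photo noise. The (G, 2020) cell reads 636.

636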